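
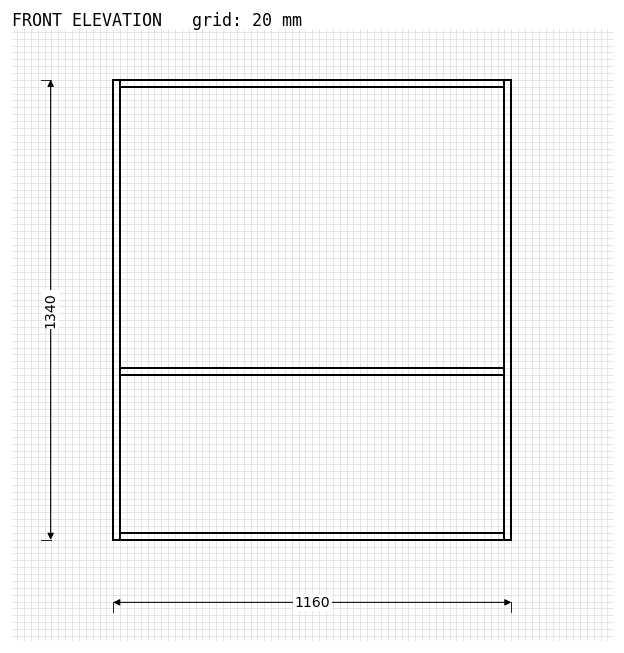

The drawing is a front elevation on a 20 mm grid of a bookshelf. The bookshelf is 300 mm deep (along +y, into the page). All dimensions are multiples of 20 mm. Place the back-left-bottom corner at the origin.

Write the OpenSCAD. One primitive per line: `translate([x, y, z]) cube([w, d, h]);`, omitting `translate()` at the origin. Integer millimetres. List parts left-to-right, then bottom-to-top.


cube([20, 300, 1340]);
translate([20, 0, 0]) cube([1120, 300, 20]);
translate([20, 0, 480]) cube([1120, 300, 20]);
translate([20, 0, 1320]) cube([1120, 300, 20]);
translate([1140, 0, 0]) cube([20, 300, 1340]);


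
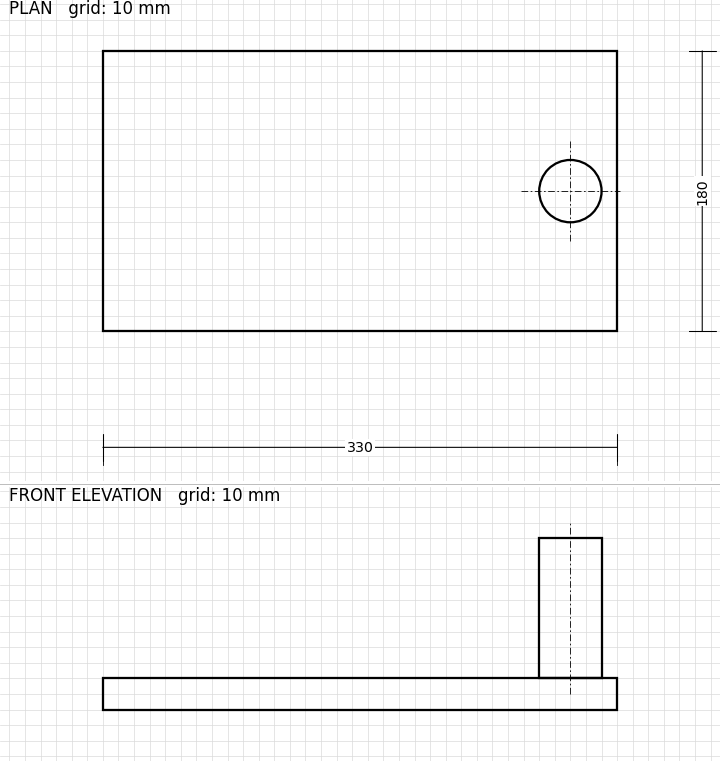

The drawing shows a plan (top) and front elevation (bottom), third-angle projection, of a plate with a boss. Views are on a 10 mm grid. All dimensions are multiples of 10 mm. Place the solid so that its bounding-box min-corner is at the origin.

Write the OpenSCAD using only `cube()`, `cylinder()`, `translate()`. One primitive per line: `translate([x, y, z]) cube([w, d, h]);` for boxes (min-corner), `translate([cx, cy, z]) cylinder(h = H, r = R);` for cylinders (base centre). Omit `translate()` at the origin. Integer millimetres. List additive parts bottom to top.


cube([330, 180, 20]);
translate([300, 90, 20]) cylinder(h = 90, r = 20);


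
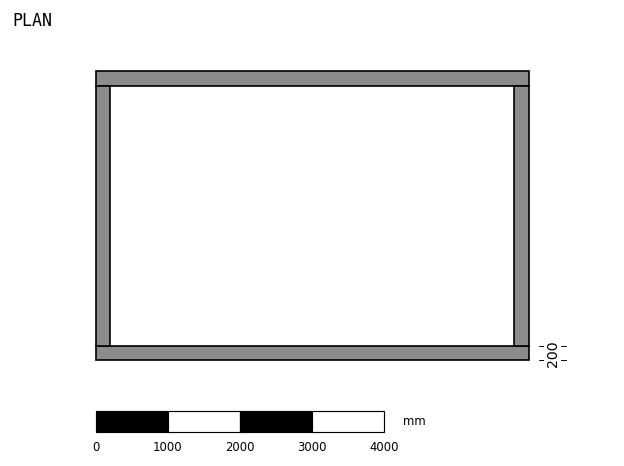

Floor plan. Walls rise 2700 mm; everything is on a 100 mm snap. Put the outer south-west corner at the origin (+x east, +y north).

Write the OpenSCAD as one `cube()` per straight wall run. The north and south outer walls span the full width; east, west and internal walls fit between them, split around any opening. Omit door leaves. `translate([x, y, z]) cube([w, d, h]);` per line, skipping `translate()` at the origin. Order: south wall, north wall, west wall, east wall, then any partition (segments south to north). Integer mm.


cube([6000, 200, 2700]);
translate([0, 3800, 0]) cube([6000, 200, 2700]);
translate([0, 200, 0]) cube([200, 3600, 2700]);
translate([5800, 200, 0]) cube([200, 3600, 2700]);


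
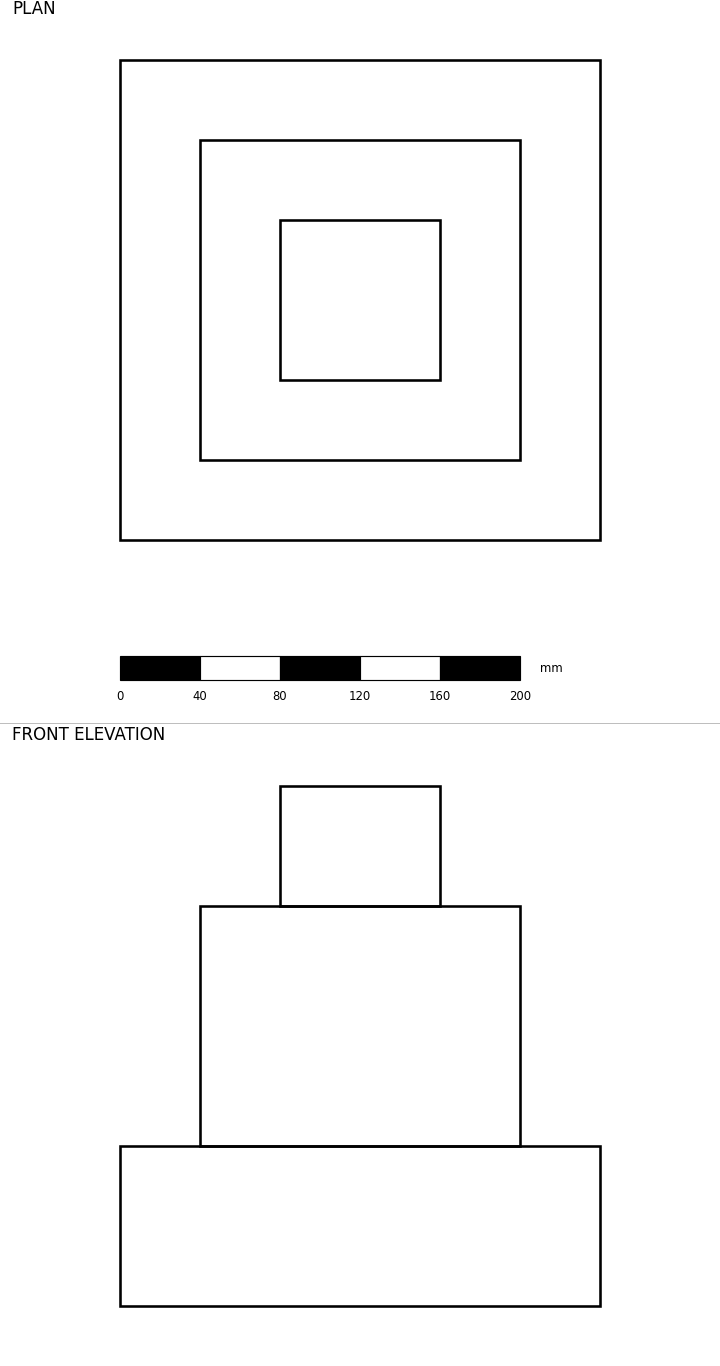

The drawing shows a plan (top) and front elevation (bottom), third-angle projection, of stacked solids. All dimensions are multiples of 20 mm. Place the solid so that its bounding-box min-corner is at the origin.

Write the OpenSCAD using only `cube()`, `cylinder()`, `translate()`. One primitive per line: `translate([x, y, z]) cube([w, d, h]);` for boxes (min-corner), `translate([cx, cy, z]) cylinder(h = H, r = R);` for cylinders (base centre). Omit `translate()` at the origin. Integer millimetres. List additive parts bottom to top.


cube([240, 240, 80]);
translate([40, 40, 80]) cube([160, 160, 120]);
translate([80, 80, 200]) cube([80, 80, 60]);


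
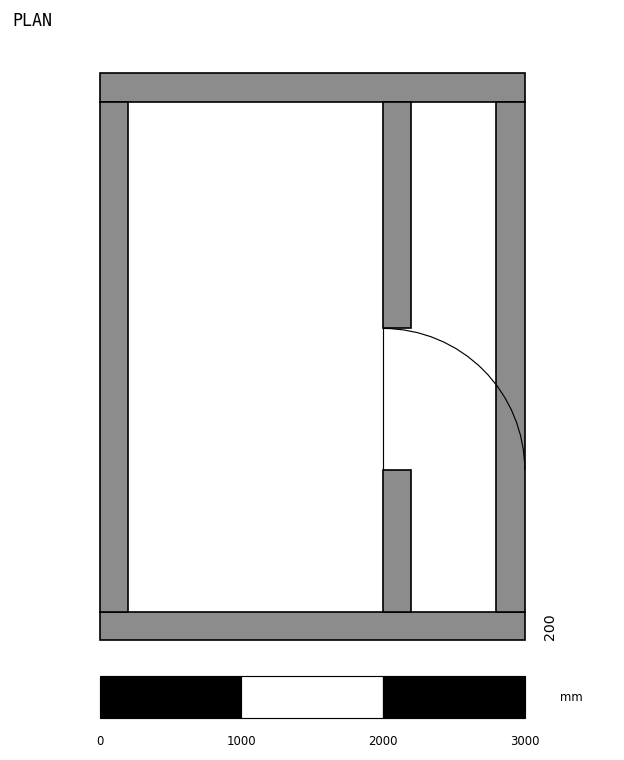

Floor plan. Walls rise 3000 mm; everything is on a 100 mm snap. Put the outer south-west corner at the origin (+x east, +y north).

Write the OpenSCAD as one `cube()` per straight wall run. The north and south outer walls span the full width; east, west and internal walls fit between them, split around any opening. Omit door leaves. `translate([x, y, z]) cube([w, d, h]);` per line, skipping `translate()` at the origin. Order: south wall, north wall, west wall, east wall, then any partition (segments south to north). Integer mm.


cube([3000, 200, 3000]);
translate([0, 3800, 0]) cube([3000, 200, 3000]);
translate([0, 200, 0]) cube([200, 3600, 3000]);
translate([2800, 200, 0]) cube([200, 3600, 3000]);
translate([2000, 200, 0]) cube([200, 1000, 3000]);
translate([2000, 2200, 0]) cube([200, 1600, 3000]);


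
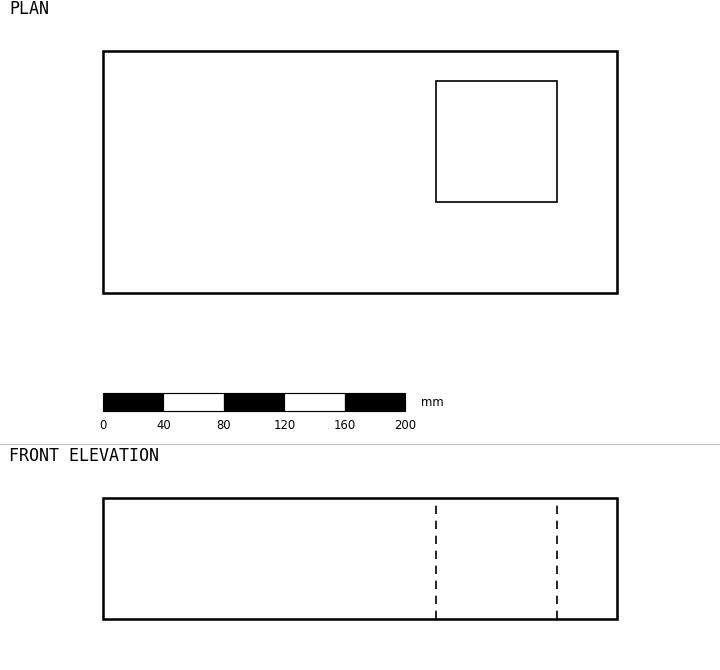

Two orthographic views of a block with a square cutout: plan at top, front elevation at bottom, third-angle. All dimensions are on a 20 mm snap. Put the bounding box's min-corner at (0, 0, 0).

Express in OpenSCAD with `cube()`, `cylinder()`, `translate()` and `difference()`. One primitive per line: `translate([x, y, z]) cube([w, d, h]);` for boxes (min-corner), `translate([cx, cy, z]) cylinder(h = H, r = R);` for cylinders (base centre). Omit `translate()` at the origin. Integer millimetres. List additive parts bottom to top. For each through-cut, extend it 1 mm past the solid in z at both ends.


difference() {
  cube([340, 160, 80]);
  translate([220, 60, -1]) cube([80, 80, 82]);
}


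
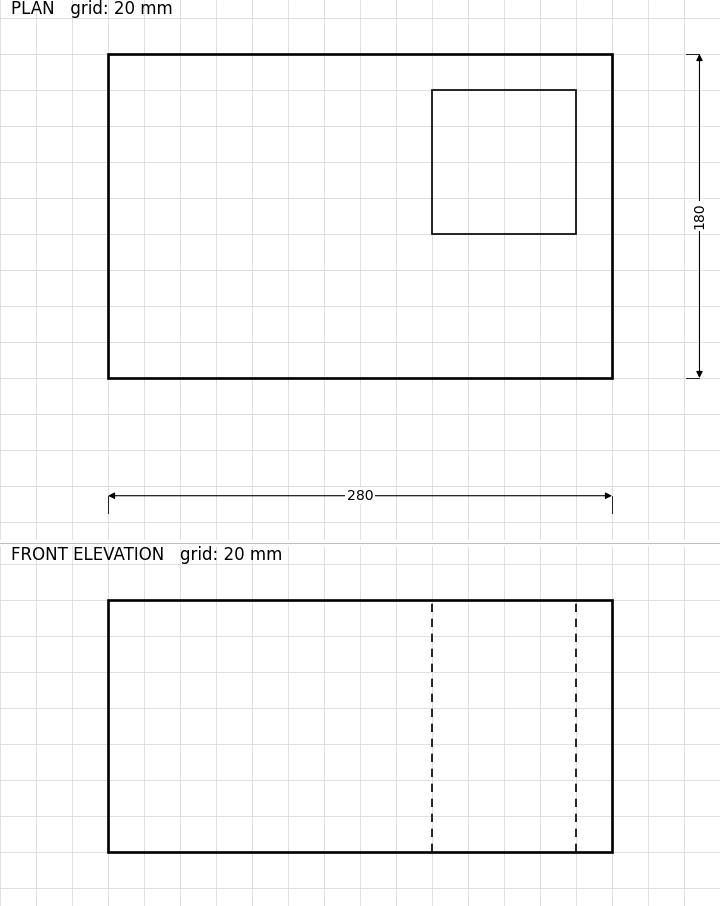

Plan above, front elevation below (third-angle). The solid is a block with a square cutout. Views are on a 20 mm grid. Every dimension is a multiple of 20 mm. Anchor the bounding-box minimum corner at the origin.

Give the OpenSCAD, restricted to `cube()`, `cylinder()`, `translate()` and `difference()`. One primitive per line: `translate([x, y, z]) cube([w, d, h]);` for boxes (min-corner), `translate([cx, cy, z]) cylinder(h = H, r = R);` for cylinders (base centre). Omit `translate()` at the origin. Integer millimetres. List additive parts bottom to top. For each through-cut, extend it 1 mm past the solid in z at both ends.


difference() {
  cube([280, 180, 140]);
  translate([180, 80, -1]) cube([80, 80, 142]);
}


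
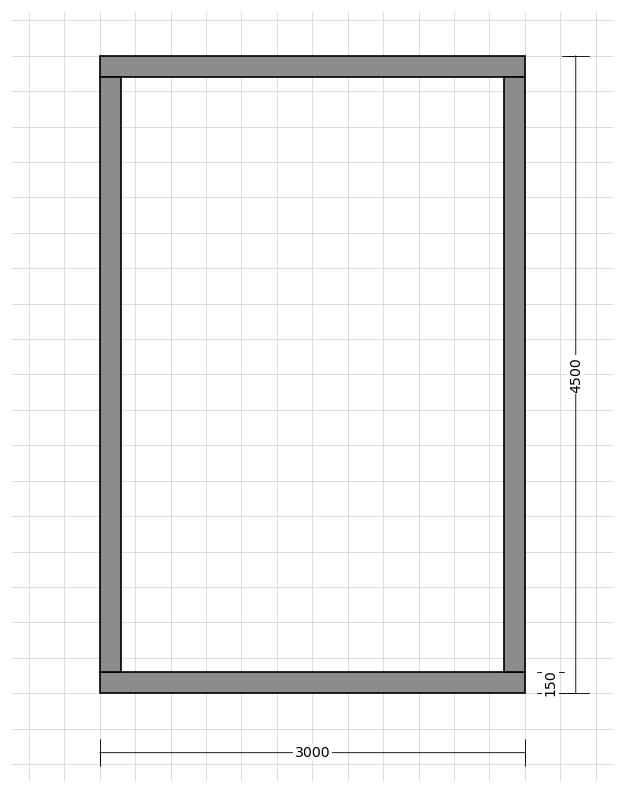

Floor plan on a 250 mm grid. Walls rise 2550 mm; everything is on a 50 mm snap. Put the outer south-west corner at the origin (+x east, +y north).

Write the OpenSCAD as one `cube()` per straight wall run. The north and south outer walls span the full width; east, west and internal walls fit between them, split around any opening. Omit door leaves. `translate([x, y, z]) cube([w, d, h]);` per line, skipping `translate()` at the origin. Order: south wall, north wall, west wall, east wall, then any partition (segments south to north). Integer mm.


cube([3000, 150, 2550]);
translate([0, 4350, 0]) cube([3000, 150, 2550]);
translate([0, 150, 0]) cube([150, 4200, 2550]);
translate([2850, 150, 0]) cube([150, 4200, 2550]);


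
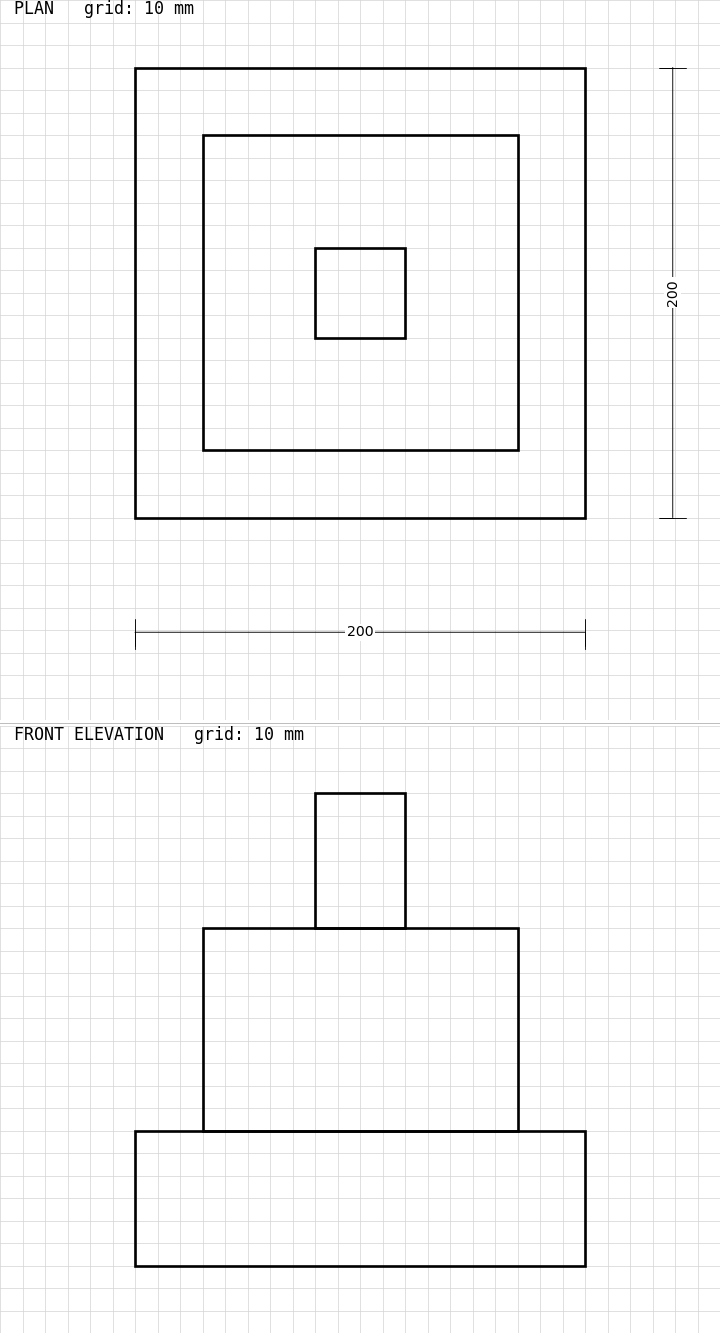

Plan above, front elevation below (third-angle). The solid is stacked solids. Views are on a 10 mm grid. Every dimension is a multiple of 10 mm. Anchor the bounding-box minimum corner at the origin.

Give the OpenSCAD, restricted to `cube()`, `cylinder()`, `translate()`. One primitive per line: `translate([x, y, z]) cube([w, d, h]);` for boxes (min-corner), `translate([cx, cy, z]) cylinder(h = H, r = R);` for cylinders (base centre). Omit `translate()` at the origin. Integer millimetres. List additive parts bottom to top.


cube([200, 200, 60]);
translate([30, 30, 60]) cube([140, 140, 90]);
translate([80, 80, 150]) cube([40, 40, 60]);


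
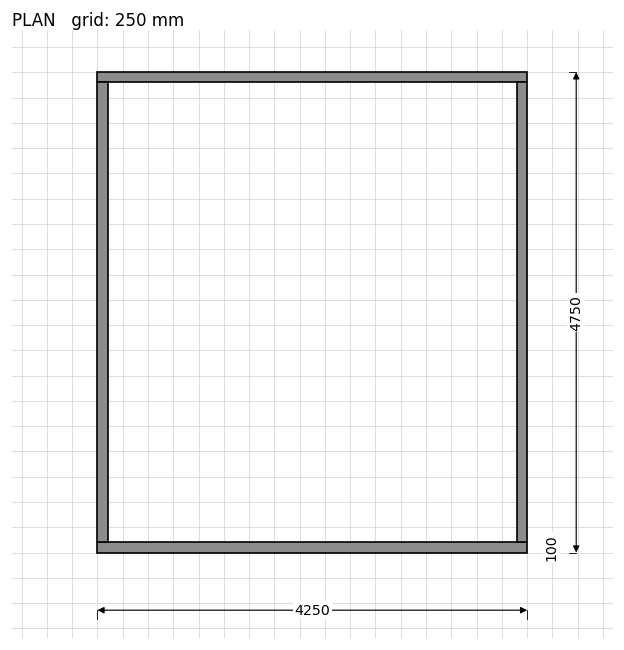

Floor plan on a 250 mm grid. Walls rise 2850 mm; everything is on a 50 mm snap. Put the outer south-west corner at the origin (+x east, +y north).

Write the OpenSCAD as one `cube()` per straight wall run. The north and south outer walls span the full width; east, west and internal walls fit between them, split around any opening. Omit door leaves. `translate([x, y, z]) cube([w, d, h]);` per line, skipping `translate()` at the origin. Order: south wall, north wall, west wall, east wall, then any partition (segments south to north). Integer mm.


cube([4250, 100, 2850]);
translate([0, 4650, 0]) cube([4250, 100, 2850]);
translate([0, 100, 0]) cube([100, 4550, 2850]);
translate([4150, 100, 0]) cube([100, 4550, 2850]);


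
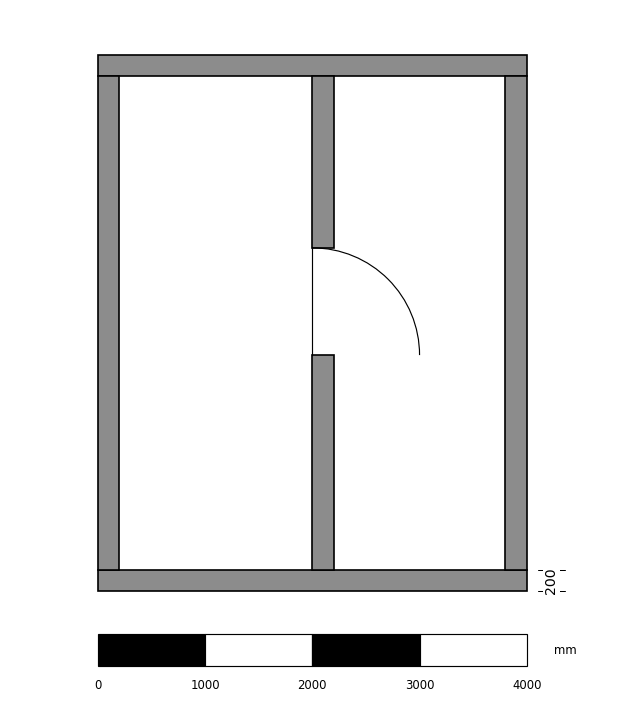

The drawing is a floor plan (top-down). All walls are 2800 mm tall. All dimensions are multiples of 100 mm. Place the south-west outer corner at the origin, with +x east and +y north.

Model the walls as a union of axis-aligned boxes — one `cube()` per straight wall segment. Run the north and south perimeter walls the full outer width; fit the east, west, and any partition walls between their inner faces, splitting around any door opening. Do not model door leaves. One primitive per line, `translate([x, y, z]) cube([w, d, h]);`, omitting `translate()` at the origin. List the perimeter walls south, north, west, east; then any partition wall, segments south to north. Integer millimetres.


cube([4000, 200, 2800]);
translate([0, 4800, 0]) cube([4000, 200, 2800]);
translate([0, 200, 0]) cube([200, 4600, 2800]);
translate([3800, 200, 0]) cube([200, 4600, 2800]);
translate([2000, 200, 0]) cube([200, 2000, 2800]);
translate([2000, 3200, 0]) cube([200, 1600, 2800]);


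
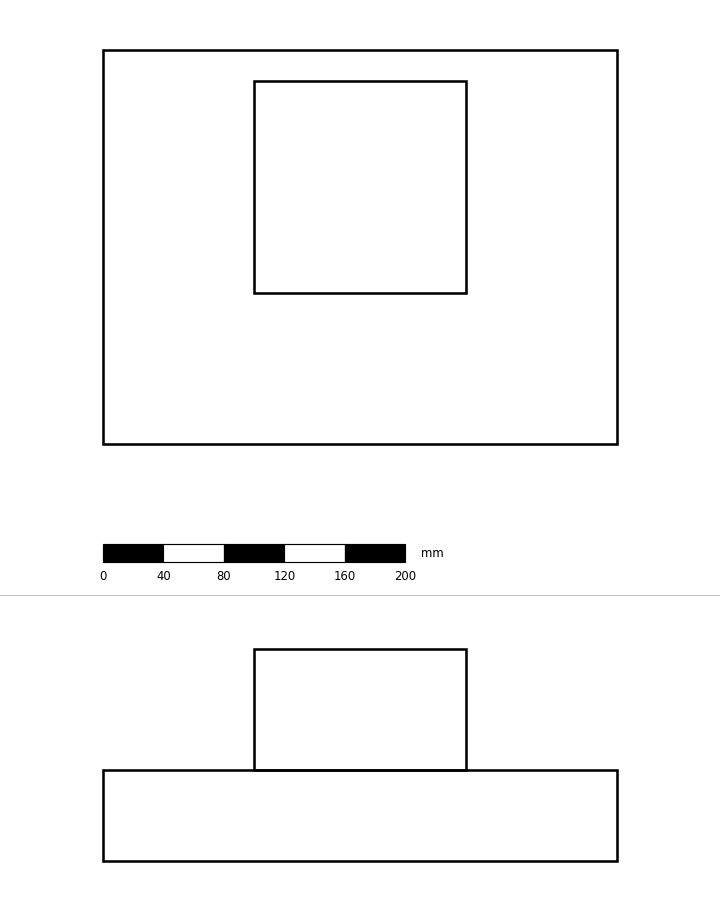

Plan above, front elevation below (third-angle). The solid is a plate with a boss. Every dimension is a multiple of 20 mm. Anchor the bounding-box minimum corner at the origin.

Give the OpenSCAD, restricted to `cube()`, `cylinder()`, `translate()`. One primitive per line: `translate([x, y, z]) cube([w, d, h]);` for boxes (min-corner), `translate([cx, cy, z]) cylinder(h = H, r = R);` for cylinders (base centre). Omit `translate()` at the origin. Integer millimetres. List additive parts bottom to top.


cube([340, 260, 60]);
translate([100, 100, 60]) cube([140, 140, 80]);


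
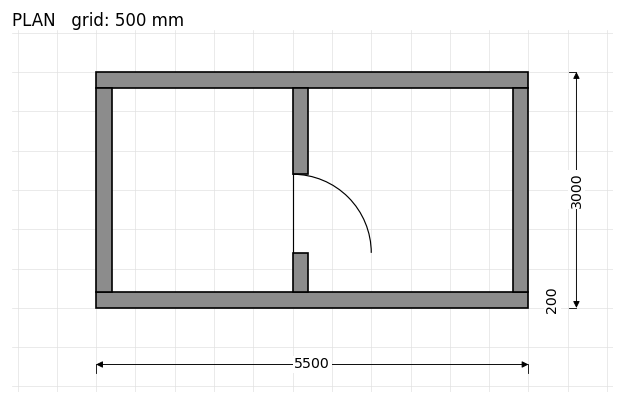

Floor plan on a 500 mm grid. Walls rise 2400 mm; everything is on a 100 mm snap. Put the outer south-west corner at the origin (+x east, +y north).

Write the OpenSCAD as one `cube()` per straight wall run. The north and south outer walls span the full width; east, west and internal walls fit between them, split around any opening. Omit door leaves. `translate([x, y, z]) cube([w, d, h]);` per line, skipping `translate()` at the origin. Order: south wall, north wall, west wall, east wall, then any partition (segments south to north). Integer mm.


cube([5500, 200, 2400]);
translate([0, 2800, 0]) cube([5500, 200, 2400]);
translate([0, 200, 0]) cube([200, 2600, 2400]);
translate([5300, 200, 0]) cube([200, 2600, 2400]);
translate([2500, 200, 0]) cube([200, 500, 2400]);
translate([2500, 1700, 0]) cube([200, 1100, 2400]);


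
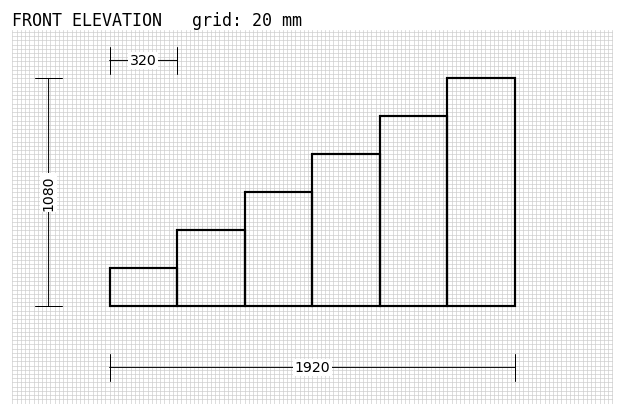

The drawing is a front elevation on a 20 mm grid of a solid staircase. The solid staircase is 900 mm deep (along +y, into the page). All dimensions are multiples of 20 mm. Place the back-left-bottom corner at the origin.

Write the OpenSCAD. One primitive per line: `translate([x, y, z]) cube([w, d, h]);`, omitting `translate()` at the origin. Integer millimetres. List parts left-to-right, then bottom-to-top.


cube([320, 900, 180]);
translate([320, 0, 0]) cube([320, 900, 360]);
translate([640, 0, 0]) cube([320, 900, 540]);
translate([960, 0, 0]) cube([320, 900, 720]);
translate([1280, 0, 0]) cube([320, 900, 900]);
translate([1600, 0, 0]) cube([320, 900, 1080]);


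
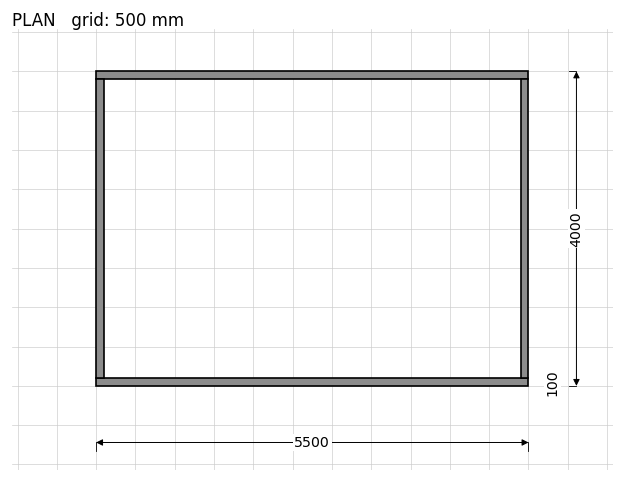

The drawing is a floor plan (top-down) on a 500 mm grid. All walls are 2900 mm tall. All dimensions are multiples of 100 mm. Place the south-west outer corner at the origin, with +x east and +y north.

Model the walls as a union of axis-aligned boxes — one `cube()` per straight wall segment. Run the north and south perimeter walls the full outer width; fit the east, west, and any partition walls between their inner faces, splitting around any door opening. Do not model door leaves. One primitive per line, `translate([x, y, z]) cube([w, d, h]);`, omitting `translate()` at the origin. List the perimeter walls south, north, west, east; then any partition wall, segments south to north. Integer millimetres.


cube([5500, 100, 2900]);
translate([0, 3900, 0]) cube([5500, 100, 2900]);
translate([0, 100, 0]) cube([100, 3800, 2900]);
translate([5400, 100, 0]) cube([100, 3800, 2900]);


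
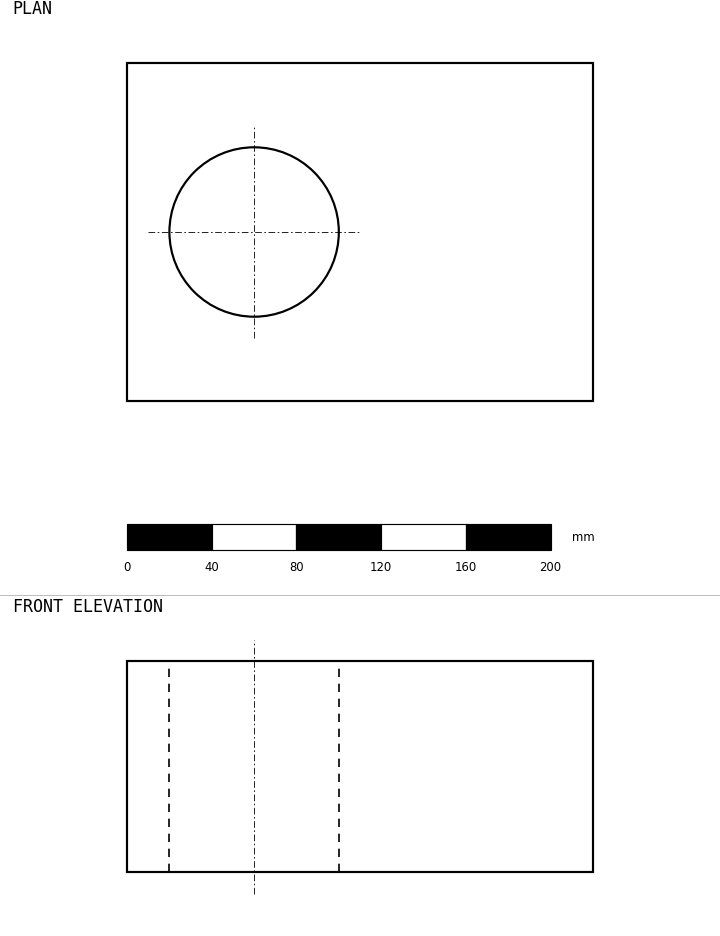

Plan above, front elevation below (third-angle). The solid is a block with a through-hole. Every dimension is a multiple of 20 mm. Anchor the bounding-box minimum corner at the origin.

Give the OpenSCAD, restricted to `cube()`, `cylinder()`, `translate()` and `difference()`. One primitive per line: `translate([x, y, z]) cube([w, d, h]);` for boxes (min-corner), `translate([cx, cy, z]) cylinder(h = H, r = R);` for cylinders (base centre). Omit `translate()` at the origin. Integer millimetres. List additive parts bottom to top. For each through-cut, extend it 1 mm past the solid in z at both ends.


difference() {
  cube([220, 160, 100]);
  translate([60, 80, -1]) cylinder(h = 102, r = 40);
}


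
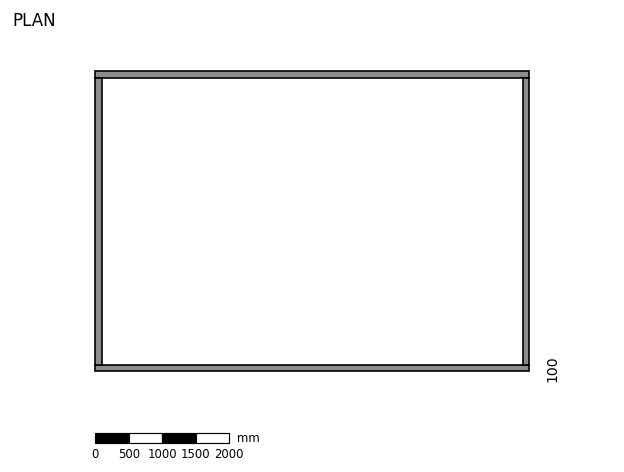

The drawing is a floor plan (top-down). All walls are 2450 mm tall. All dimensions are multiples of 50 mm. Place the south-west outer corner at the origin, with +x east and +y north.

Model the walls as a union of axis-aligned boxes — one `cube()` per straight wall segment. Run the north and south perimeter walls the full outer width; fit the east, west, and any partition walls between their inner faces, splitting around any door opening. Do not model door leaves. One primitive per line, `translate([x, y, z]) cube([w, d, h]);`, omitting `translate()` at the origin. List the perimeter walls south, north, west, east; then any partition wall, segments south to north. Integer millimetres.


cube([6500, 100, 2450]);
translate([0, 4400, 0]) cube([6500, 100, 2450]);
translate([0, 100, 0]) cube([100, 4300, 2450]);
translate([6400, 100, 0]) cube([100, 4300, 2450]);


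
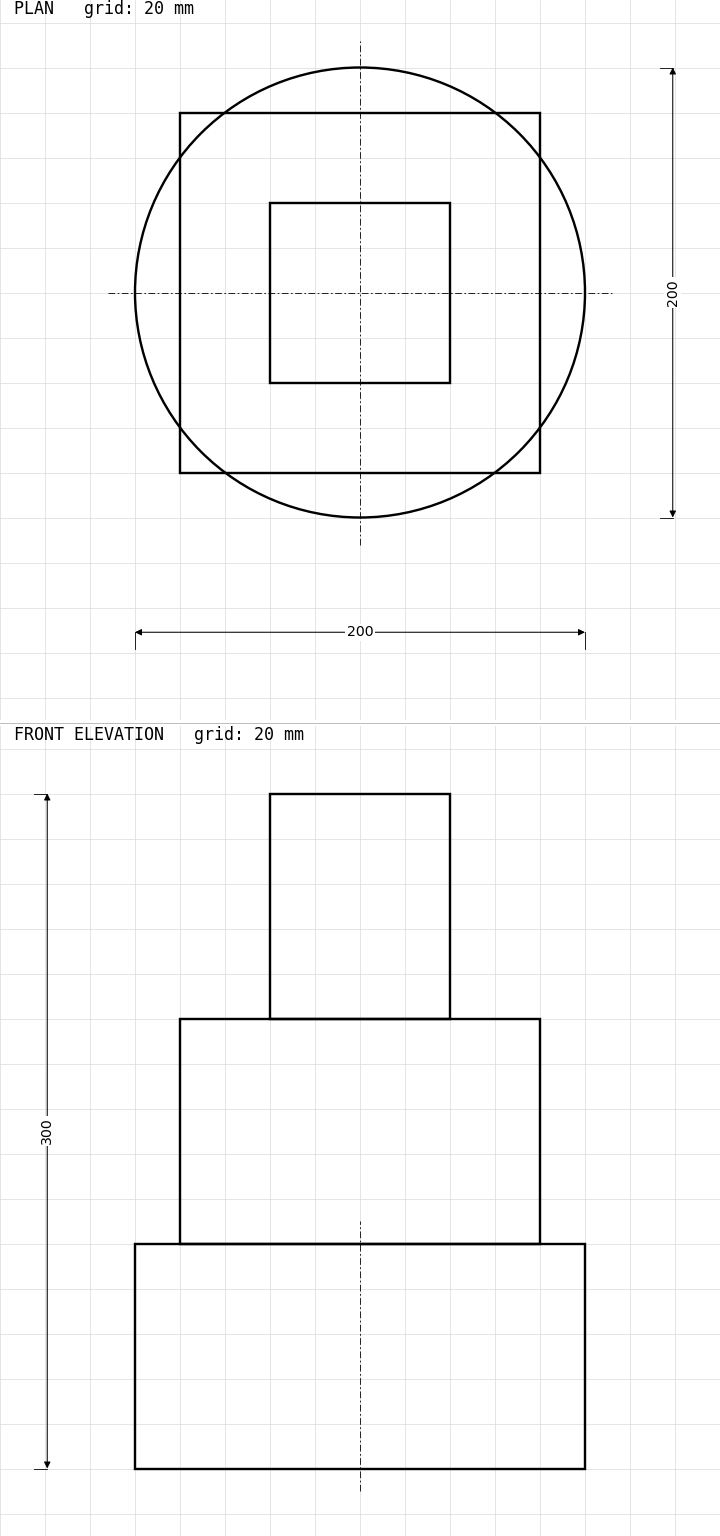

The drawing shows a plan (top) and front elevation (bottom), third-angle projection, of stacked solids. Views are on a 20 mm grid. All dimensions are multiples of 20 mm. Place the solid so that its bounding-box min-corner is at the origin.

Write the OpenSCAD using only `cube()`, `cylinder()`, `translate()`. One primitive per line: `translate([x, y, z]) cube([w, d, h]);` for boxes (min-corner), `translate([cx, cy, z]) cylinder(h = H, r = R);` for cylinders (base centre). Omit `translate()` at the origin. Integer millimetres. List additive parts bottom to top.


translate([100, 100, 0]) cylinder(h = 100, r = 100);
translate([20, 20, 100]) cube([160, 160, 100]);
translate([60, 60, 200]) cube([80, 80, 100]);


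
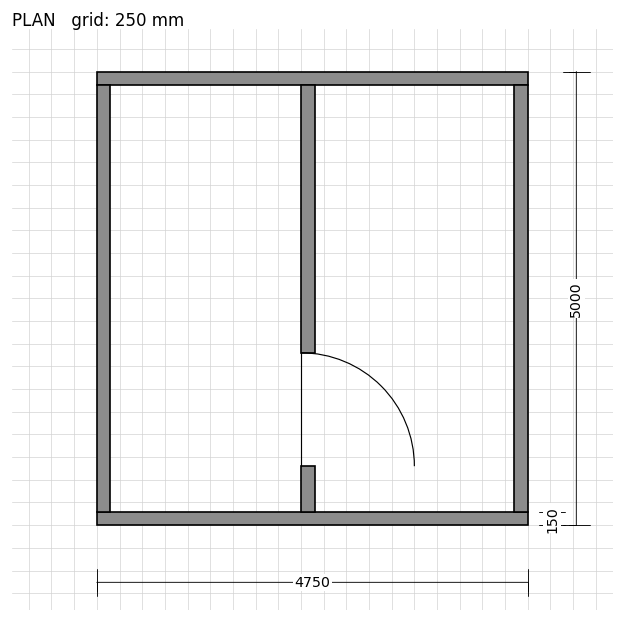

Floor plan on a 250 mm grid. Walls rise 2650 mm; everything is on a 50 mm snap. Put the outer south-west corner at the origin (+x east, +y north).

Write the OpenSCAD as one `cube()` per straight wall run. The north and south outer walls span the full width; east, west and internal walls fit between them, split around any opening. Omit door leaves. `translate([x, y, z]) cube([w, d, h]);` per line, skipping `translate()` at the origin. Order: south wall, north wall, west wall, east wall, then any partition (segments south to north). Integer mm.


cube([4750, 150, 2650]);
translate([0, 4850, 0]) cube([4750, 150, 2650]);
translate([0, 150, 0]) cube([150, 4700, 2650]);
translate([4600, 150, 0]) cube([150, 4700, 2650]);
translate([2250, 150, 0]) cube([150, 500, 2650]);
translate([2250, 1900, 0]) cube([150, 2950, 2650]);


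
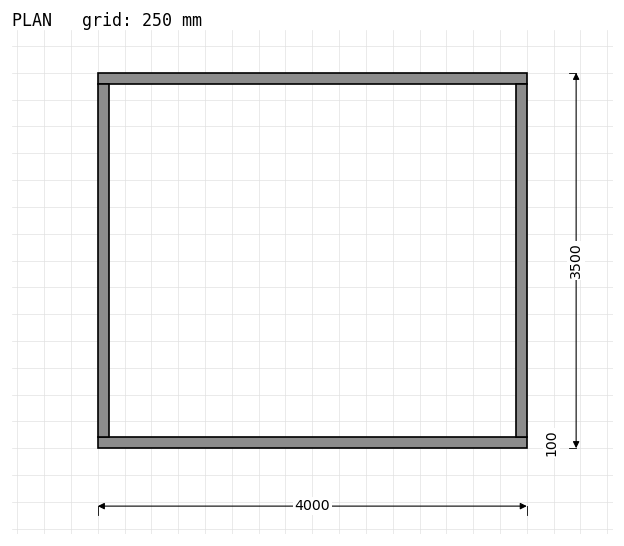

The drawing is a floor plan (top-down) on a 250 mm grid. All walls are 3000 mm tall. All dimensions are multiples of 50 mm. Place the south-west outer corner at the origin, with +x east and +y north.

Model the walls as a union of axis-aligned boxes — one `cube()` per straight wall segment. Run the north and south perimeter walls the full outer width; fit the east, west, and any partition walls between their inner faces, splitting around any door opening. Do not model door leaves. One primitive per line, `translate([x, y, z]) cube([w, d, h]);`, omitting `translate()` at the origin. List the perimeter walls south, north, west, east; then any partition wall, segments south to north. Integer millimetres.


cube([4000, 100, 3000]);
translate([0, 3400, 0]) cube([4000, 100, 3000]);
translate([0, 100, 0]) cube([100, 3300, 3000]);
translate([3900, 100, 0]) cube([100, 3300, 3000]);


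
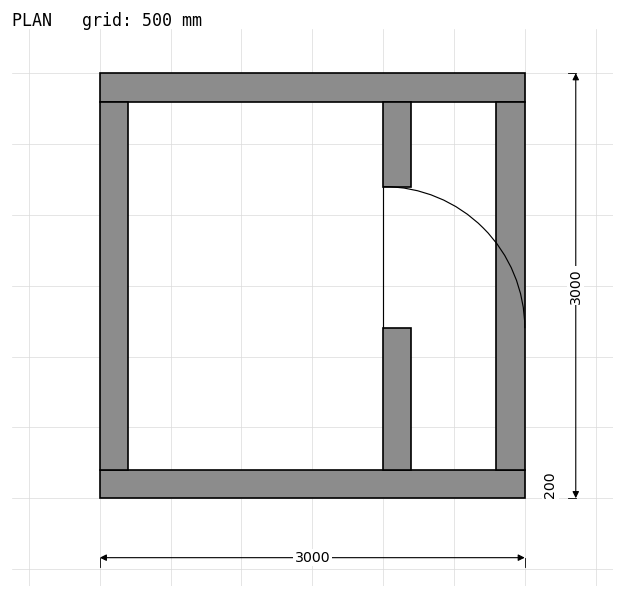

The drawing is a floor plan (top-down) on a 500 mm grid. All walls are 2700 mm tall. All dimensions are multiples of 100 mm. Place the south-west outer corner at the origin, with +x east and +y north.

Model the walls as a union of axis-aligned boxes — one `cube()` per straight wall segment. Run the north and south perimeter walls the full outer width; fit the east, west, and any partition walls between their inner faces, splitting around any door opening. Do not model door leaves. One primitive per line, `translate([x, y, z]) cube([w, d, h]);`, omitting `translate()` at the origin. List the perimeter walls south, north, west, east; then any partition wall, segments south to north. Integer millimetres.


cube([3000, 200, 2700]);
translate([0, 2800, 0]) cube([3000, 200, 2700]);
translate([0, 200, 0]) cube([200, 2600, 2700]);
translate([2800, 200, 0]) cube([200, 2600, 2700]);
translate([2000, 200, 0]) cube([200, 1000, 2700]);
translate([2000, 2200, 0]) cube([200, 600, 2700]);


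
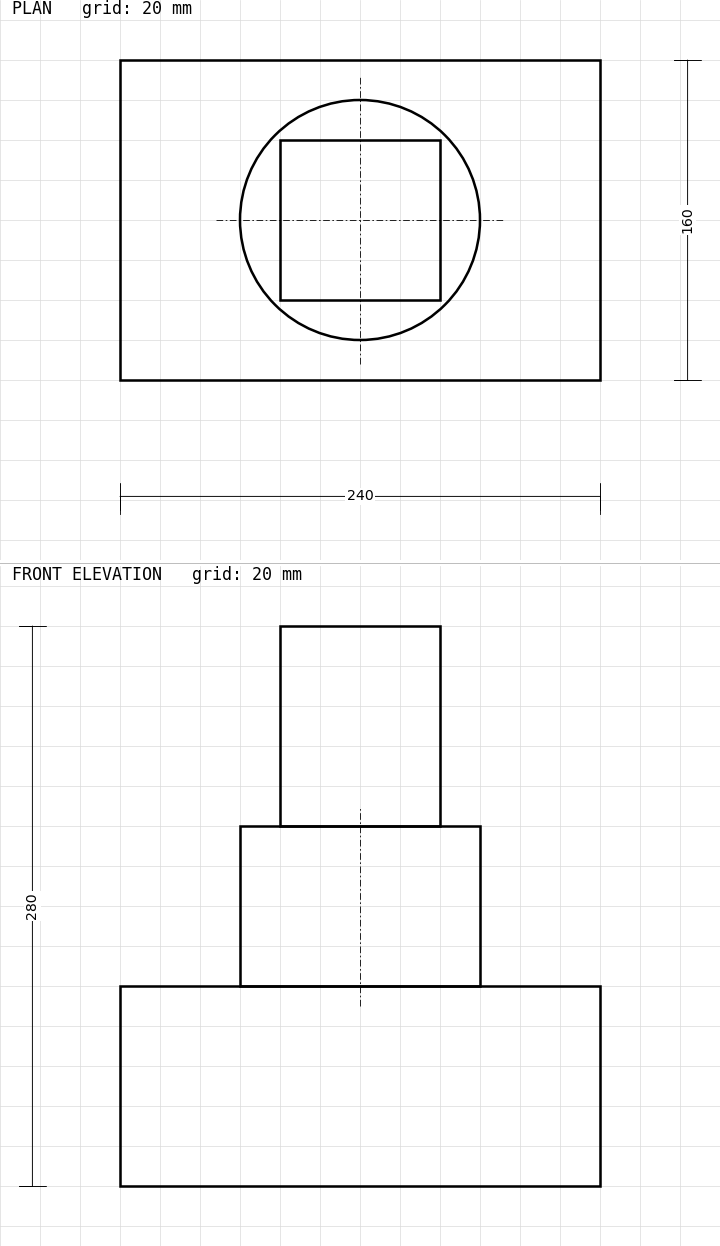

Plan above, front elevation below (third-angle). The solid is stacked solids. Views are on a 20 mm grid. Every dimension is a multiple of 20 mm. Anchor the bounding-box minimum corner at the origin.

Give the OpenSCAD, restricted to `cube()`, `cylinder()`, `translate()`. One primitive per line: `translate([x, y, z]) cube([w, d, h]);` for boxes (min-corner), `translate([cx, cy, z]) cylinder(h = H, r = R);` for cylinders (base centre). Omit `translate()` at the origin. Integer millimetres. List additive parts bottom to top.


cube([240, 160, 100]);
translate([120, 80, 100]) cylinder(h = 80, r = 60);
translate([80, 40, 180]) cube([80, 80, 100]);


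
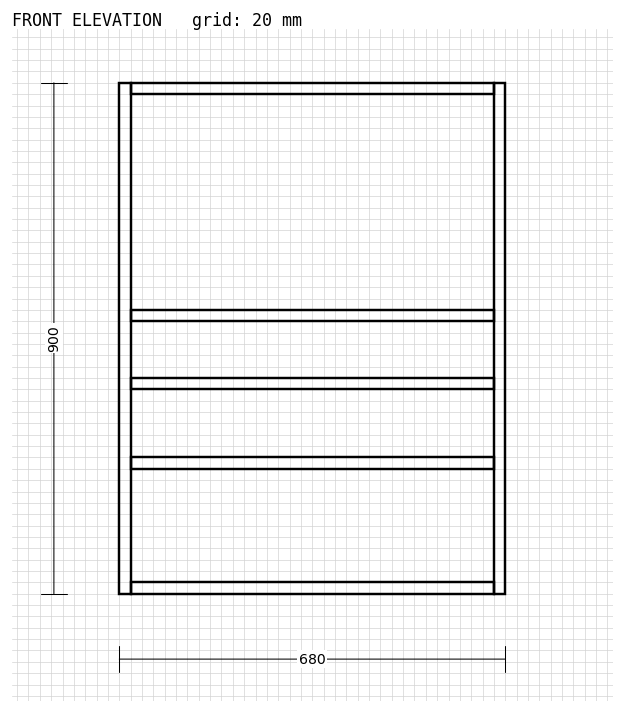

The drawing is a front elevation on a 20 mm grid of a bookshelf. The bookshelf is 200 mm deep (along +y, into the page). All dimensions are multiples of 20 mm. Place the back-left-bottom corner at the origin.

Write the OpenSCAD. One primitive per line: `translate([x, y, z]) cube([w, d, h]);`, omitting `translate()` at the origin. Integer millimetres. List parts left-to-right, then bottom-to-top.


cube([20, 200, 900]);
translate([20, 0, 0]) cube([640, 200, 20]);
translate([20, 0, 220]) cube([640, 200, 20]);
translate([20, 0, 360]) cube([640, 200, 20]);
translate([20, 0, 480]) cube([640, 200, 20]);
translate([20, 0, 880]) cube([640, 200, 20]);
translate([660, 0, 0]) cube([20, 200, 900]);


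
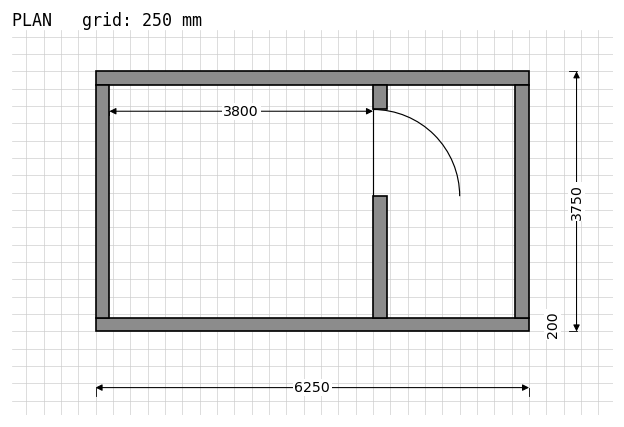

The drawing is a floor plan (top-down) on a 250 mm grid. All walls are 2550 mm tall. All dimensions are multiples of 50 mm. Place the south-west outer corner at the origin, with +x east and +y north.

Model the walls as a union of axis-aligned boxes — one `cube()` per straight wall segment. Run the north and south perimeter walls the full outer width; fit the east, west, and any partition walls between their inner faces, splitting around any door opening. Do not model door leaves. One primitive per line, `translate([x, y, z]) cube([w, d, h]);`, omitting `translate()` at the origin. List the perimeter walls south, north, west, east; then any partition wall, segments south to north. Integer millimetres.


cube([6250, 200, 2550]);
translate([0, 3550, 0]) cube([6250, 200, 2550]);
translate([0, 200, 0]) cube([200, 3350, 2550]);
translate([6050, 200, 0]) cube([200, 3350, 2550]);
translate([4000, 200, 0]) cube([200, 1750, 2550]);
translate([4000, 3200, 0]) cube([200, 350, 2550]);


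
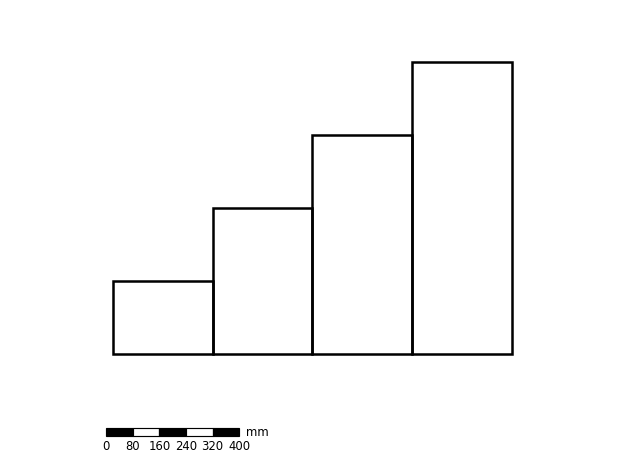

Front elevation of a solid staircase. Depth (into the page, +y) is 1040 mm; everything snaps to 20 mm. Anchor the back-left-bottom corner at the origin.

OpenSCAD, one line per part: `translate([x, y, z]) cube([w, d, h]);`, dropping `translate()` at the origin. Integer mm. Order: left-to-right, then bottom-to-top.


cube([300, 1040, 220]);
translate([300, 0, 0]) cube([300, 1040, 440]);
translate([600, 0, 0]) cube([300, 1040, 660]);
translate([900, 0, 0]) cube([300, 1040, 880]);


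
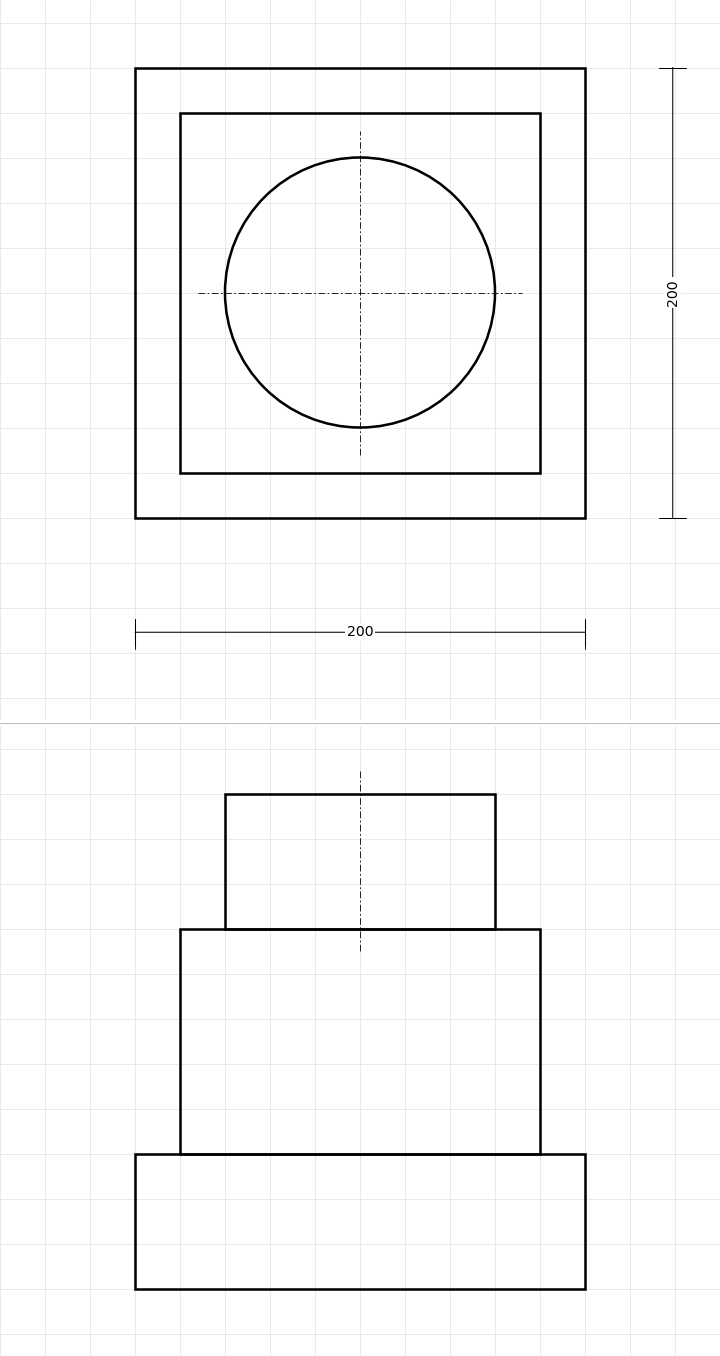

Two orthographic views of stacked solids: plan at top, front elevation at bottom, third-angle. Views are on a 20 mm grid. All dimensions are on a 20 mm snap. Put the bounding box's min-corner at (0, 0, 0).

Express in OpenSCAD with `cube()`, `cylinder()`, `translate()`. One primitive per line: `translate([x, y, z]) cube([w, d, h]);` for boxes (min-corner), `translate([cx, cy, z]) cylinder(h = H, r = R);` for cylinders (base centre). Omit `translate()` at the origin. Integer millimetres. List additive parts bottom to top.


cube([200, 200, 60]);
translate([20, 20, 60]) cube([160, 160, 100]);
translate([100, 100, 160]) cylinder(h = 60, r = 60);


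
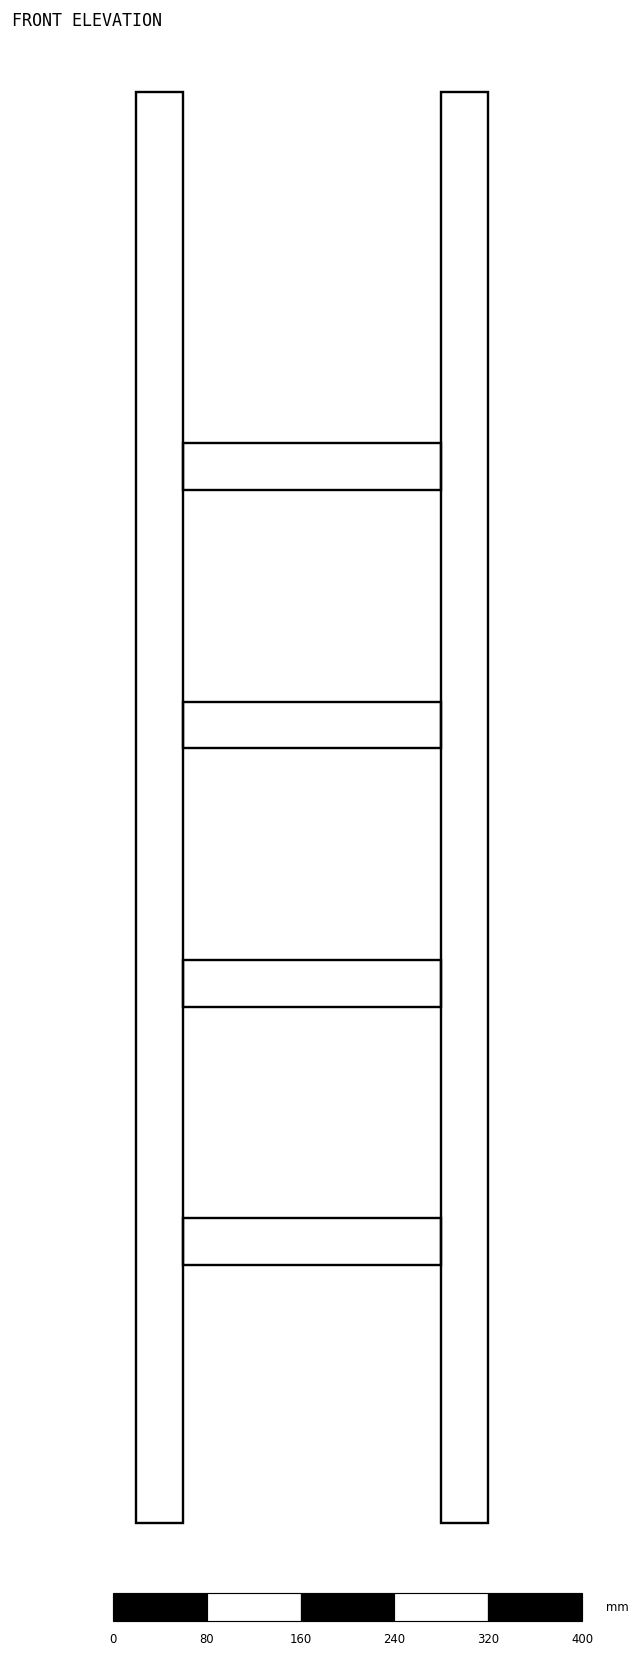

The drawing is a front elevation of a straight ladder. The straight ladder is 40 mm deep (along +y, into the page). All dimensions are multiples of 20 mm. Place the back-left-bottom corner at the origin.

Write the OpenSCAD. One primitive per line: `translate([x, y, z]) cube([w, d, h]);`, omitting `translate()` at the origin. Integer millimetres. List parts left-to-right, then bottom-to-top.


cube([40, 40, 1220]);
translate([40, 0, 220]) cube([220, 40, 40]);
translate([40, 0, 440]) cube([220, 40, 40]);
translate([40, 0, 660]) cube([220, 40, 40]);
translate([40, 0, 880]) cube([220, 40, 40]);
translate([260, 0, 0]) cube([40, 40, 1220]);


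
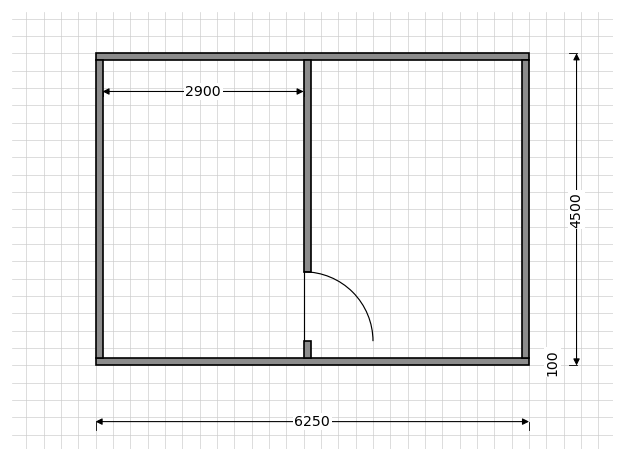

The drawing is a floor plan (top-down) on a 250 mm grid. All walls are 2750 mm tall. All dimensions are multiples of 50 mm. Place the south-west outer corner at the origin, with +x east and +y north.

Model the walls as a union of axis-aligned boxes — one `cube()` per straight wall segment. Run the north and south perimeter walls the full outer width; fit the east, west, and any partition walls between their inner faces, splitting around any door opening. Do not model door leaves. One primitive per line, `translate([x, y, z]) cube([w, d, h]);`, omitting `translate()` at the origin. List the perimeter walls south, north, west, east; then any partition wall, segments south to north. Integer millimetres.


cube([6250, 100, 2750]);
translate([0, 4400, 0]) cube([6250, 100, 2750]);
translate([0, 100, 0]) cube([100, 4300, 2750]);
translate([6150, 100, 0]) cube([100, 4300, 2750]);
translate([3000, 100, 0]) cube([100, 250, 2750]);
translate([3000, 1350, 0]) cube([100, 3050, 2750]);


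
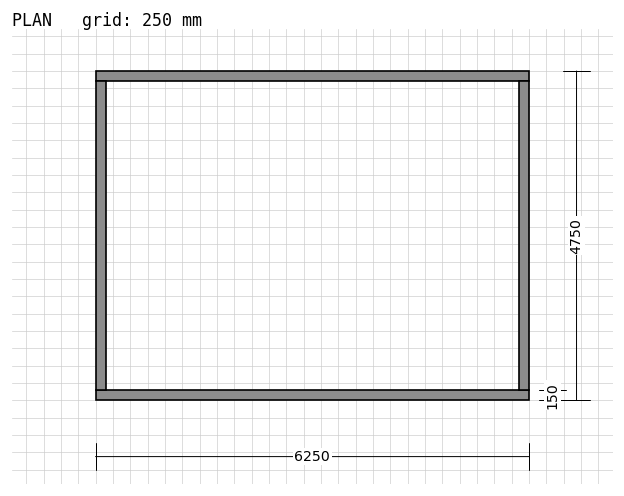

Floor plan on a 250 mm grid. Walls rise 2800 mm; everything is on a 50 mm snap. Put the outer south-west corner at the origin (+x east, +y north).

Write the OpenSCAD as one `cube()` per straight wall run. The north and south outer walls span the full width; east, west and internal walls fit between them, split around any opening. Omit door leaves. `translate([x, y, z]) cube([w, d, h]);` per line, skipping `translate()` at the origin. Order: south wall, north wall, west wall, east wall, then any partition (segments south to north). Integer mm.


cube([6250, 150, 2800]);
translate([0, 4600, 0]) cube([6250, 150, 2800]);
translate([0, 150, 0]) cube([150, 4450, 2800]);
translate([6100, 150, 0]) cube([150, 4450, 2800]);


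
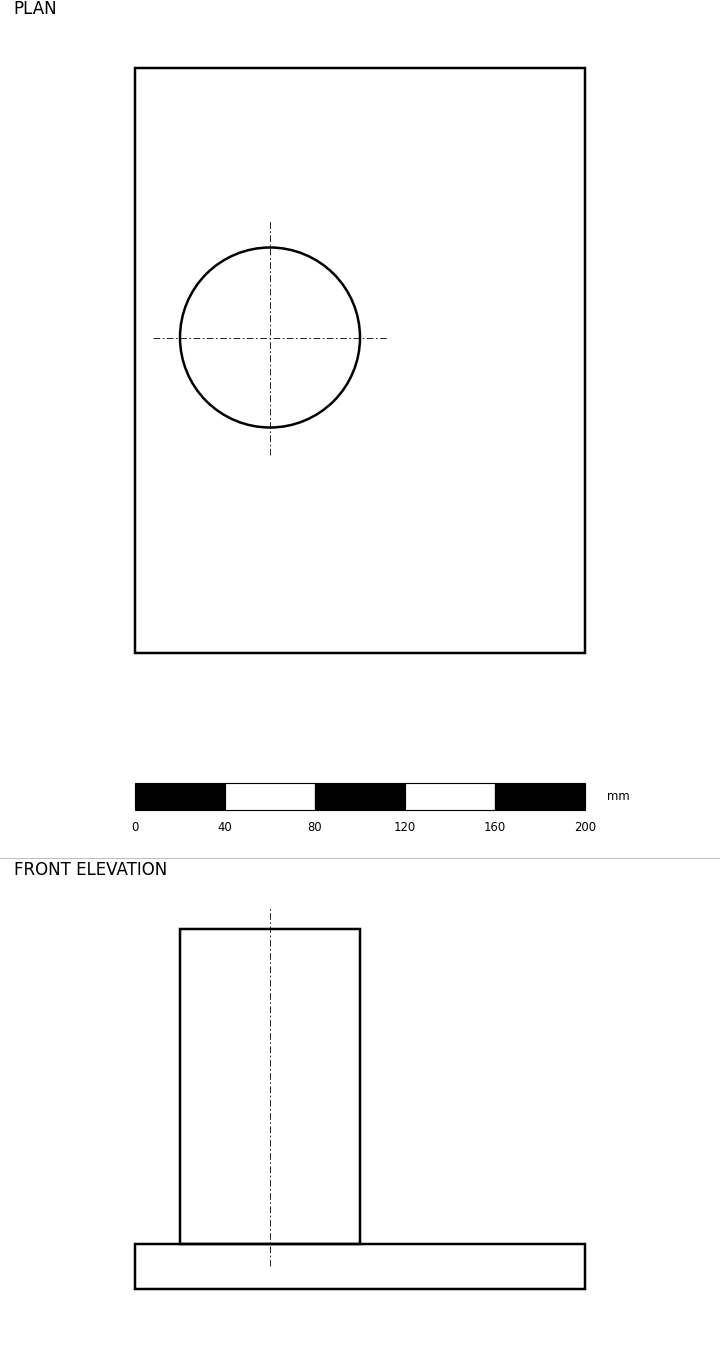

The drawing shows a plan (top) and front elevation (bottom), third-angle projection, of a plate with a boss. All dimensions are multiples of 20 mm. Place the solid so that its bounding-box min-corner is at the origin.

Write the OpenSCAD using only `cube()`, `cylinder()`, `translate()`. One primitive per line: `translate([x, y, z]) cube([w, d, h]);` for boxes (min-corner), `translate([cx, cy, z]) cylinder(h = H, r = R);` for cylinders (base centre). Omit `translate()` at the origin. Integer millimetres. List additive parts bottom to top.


cube([200, 260, 20]);
translate([60, 140, 20]) cylinder(h = 140, r = 40);


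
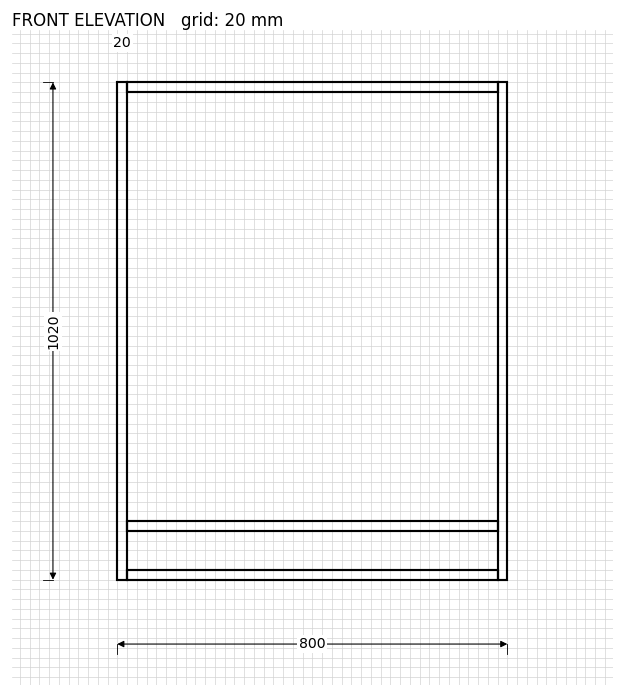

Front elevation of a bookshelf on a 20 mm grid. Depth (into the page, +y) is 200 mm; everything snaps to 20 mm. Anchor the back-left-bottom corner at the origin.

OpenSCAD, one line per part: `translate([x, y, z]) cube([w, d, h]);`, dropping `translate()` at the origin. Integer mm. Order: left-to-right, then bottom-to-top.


cube([20, 200, 1020]);
translate([20, 0, 0]) cube([760, 200, 20]);
translate([20, 0, 100]) cube([760, 200, 20]);
translate([20, 0, 1000]) cube([760, 200, 20]);
translate([780, 0, 0]) cube([20, 200, 1020]);


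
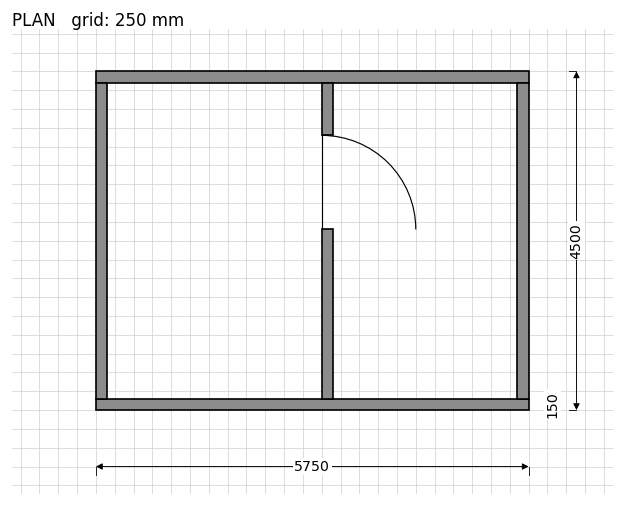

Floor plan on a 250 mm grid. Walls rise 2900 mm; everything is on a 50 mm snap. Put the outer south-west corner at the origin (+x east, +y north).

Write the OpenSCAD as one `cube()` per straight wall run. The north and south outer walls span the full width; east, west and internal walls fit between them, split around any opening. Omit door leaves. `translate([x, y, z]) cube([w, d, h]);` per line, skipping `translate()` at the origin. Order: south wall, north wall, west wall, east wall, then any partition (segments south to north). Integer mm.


cube([5750, 150, 2900]);
translate([0, 4350, 0]) cube([5750, 150, 2900]);
translate([0, 150, 0]) cube([150, 4200, 2900]);
translate([5600, 150, 0]) cube([150, 4200, 2900]);
translate([3000, 150, 0]) cube([150, 2250, 2900]);
translate([3000, 3650, 0]) cube([150, 700, 2900]);


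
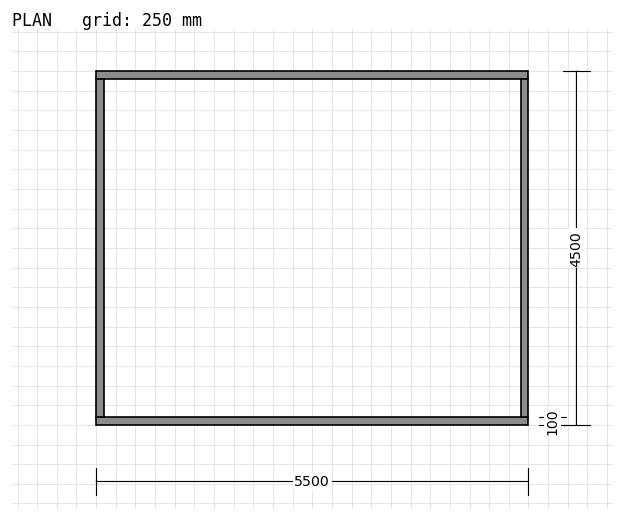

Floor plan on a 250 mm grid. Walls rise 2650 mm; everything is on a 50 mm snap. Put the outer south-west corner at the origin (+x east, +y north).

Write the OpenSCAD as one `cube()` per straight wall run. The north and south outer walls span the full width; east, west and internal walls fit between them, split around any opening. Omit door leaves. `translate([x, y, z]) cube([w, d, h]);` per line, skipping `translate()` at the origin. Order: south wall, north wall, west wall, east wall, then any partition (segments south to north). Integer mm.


cube([5500, 100, 2650]);
translate([0, 4400, 0]) cube([5500, 100, 2650]);
translate([0, 100, 0]) cube([100, 4300, 2650]);
translate([5400, 100, 0]) cube([100, 4300, 2650]);


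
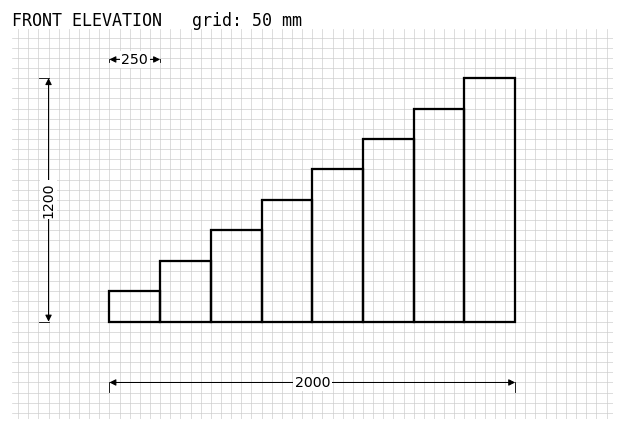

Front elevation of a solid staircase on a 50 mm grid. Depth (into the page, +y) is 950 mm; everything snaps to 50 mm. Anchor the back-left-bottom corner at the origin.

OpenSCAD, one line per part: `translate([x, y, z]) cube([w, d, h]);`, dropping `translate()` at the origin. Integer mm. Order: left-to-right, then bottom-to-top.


cube([250, 950, 150]);
translate([250, 0, 0]) cube([250, 950, 300]);
translate([500, 0, 0]) cube([250, 950, 450]);
translate([750, 0, 0]) cube([250, 950, 600]);
translate([1000, 0, 0]) cube([250, 950, 750]);
translate([1250, 0, 0]) cube([250, 950, 900]);
translate([1500, 0, 0]) cube([250, 950, 1050]);
translate([1750, 0, 0]) cube([250, 950, 1200]);


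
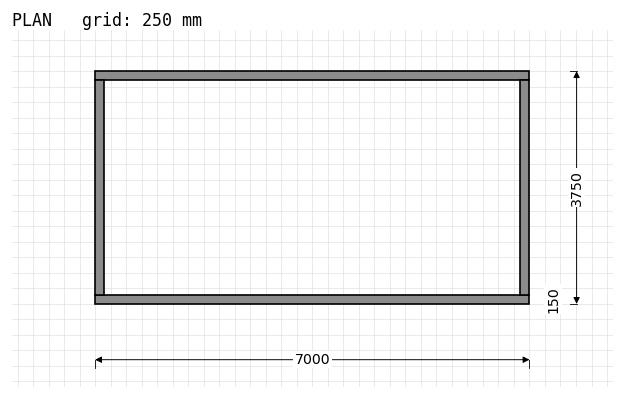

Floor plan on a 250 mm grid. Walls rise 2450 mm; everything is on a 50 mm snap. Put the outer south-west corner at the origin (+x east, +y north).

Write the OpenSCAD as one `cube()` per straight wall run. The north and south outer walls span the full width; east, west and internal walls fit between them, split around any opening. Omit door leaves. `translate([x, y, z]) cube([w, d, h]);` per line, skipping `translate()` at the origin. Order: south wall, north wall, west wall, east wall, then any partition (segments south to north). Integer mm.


cube([7000, 150, 2450]);
translate([0, 3600, 0]) cube([7000, 150, 2450]);
translate([0, 150, 0]) cube([150, 3450, 2450]);
translate([6850, 150, 0]) cube([150, 3450, 2450]);


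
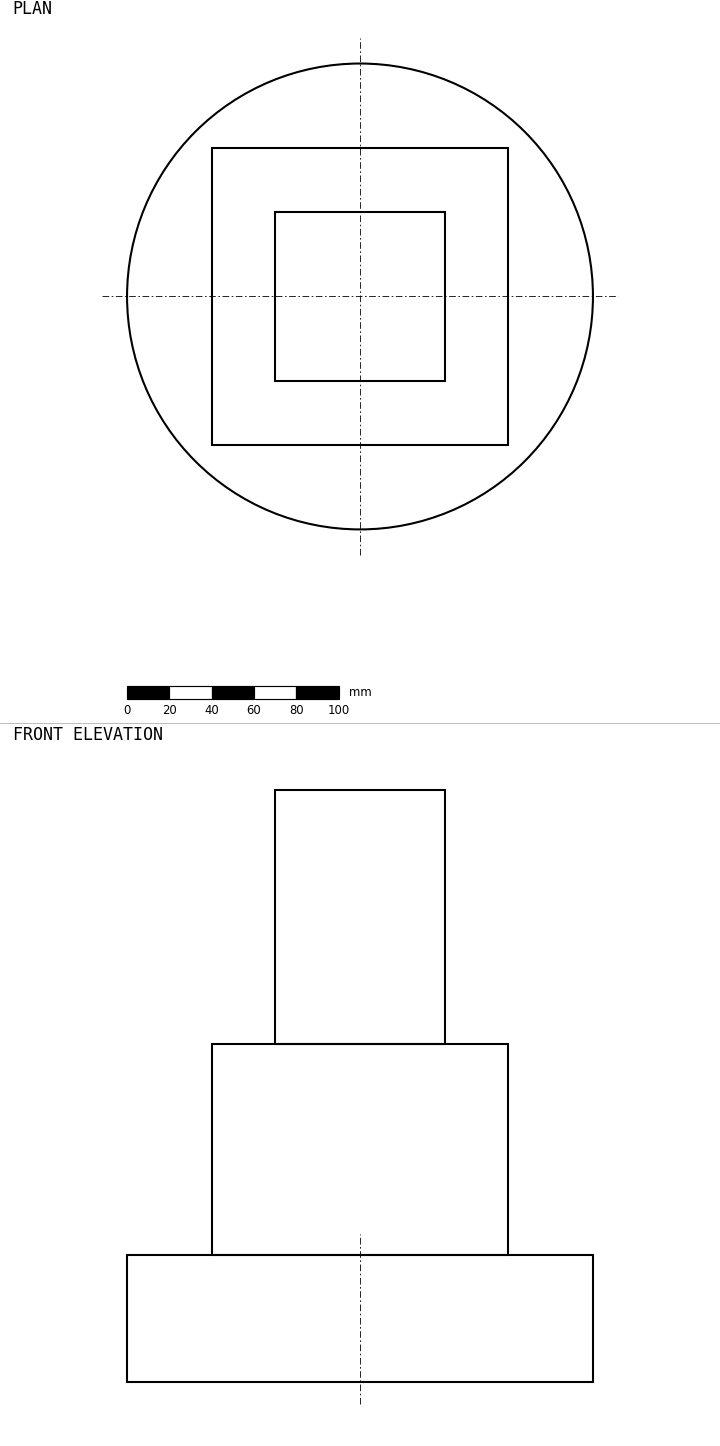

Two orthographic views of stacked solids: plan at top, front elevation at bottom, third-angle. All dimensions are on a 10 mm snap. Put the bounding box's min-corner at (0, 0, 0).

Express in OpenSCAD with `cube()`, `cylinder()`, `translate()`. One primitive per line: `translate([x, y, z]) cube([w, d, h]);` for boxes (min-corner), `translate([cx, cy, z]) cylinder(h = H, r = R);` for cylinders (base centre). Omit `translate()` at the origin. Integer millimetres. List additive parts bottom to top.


translate([110, 110, 0]) cylinder(h = 60, r = 110);
translate([40, 40, 60]) cube([140, 140, 100]);
translate([70, 70, 160]) cube([80, 80, 120]);


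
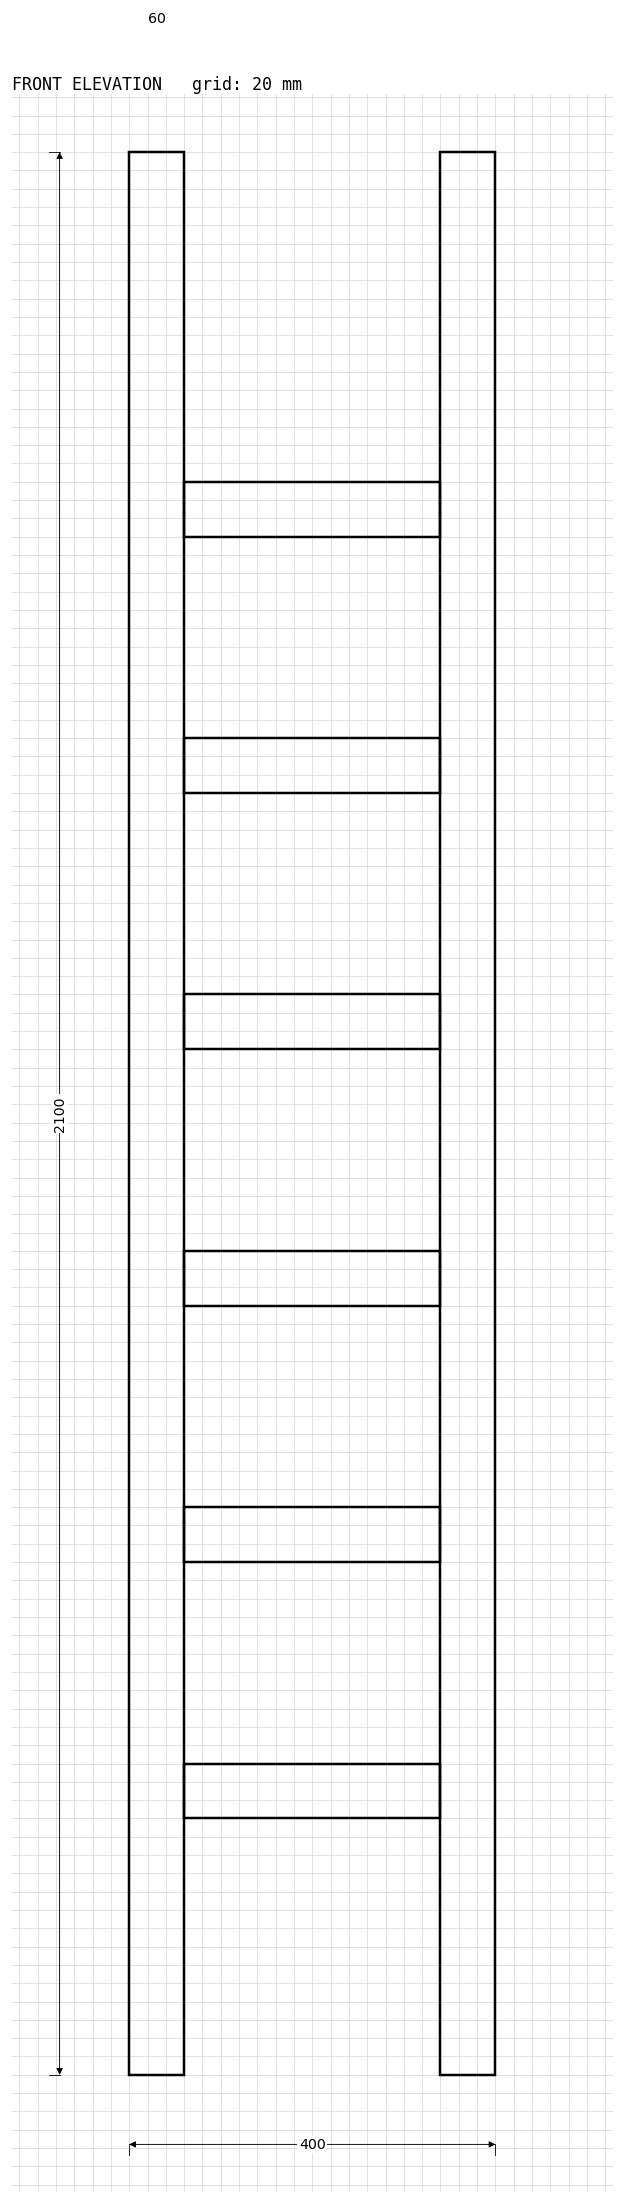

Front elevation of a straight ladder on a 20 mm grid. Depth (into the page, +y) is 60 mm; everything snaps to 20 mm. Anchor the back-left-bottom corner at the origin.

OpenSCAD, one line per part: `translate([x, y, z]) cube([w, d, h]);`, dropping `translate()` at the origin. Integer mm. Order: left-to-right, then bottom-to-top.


cube([60, 60, 2100]);
translate([60, 0, 280]) cube([280, 60, 60]);
translate([60, 0, 560]) cube([280, 60, 60]);
translate([60, 0, 840]) cube([280, 60, 60]);
translate([60, 0, 1120]) cube([280, 60, 60]);
translate([60, 0, 1400]) cube([280, 60, 60]);
translate([60, 0, 1680]) cube([280, 60, 60]);
translate([340, 0, 0]) cube([60, 60, 2100]);


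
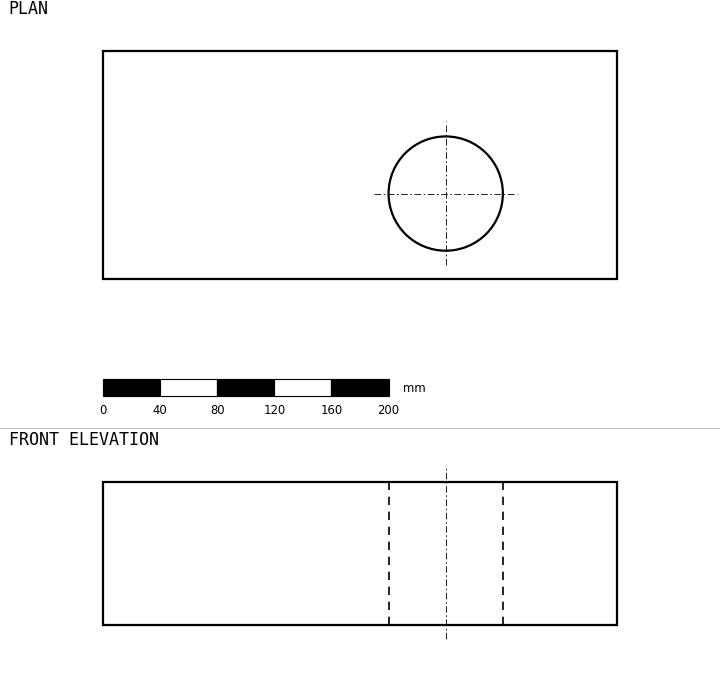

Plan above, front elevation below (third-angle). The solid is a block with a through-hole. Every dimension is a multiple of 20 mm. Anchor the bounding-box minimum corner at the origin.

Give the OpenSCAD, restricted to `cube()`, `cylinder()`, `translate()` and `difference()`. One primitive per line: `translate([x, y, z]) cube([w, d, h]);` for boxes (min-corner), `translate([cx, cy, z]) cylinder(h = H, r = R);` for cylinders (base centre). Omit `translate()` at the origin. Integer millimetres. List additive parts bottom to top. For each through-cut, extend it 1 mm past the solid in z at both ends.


difference() {
  cube([360, 160, 100]);
  translate([240, 60, -1]) cylinder(h = 102, r = 40);
}


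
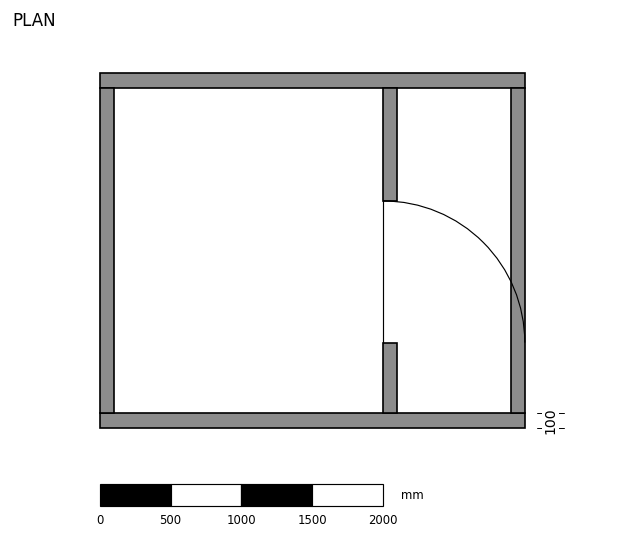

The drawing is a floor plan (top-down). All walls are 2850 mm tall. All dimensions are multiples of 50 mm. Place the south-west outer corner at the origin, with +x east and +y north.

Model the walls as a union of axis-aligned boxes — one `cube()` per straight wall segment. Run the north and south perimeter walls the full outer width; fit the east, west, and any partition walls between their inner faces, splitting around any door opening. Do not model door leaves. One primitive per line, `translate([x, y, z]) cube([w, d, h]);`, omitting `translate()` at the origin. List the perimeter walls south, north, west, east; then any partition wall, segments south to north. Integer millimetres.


cube([3000, 100, 2850]);
translate([0, 2400, 0]) cube([3000, 100, 2850]);
translate([0, 100, 0]) cube([100, 2300, 2850]);
translate([2900, 100, 0]) cube([100, 2300, 2850]);
translate([2000, 100, 0]) cube([100, 500, 2850]);
translate([2000, 1600, 0]) cube([100, 800, 2850]);
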